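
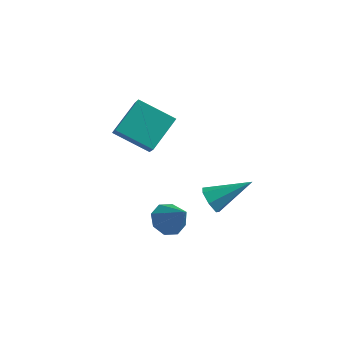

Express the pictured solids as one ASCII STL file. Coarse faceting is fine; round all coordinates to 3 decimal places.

solid 
facet normal -0.615 0.272 -0.740
outer loop
vertex -1.175 -0.077 -2.127
vertex -1.77 0.223 -1.522
vertex -1.076 0.586 -1.966
endloop
endfacet
facet normal 0.962 -0.081 -0.260
outer loop
vertex -1.175 -0.077 -2.127
vertex -1.076 0.586 -1.966
vertex -0.67 -0.263 -0.198
endloop
endfacet
facet normal -0.615 0.271 -0.740
outer loop
vertex -1.076 0.586 -1.966
vertex -1.77 0.223 -1.522
vertex -1.384 1.036 -1.545
endloop
endfacet
facet normal 0.848 0.526 0.058
outer loop
vertex -1.076 0.586 -1.966
vertex -1.384 1.036 -1.545
vertex -0.67 -0.263 -0.198
endloop
endfacet
facet normal -0.615 0.271 -0.740
outer loop
vertex -1.384 1.036 -1.545
vertex -1.77 0.223 -1.522
vertex -1.918 1.01 -1.111
endloop
endfacet
facet normal 0.389 0.757 0.524
outer loop
vertex -1.384 1.036 -1.545
vertex -1.918 1.01 -1.111
vertex -0.67 -0.263 -0.198
endloop
endfacet
facet normal -0.615 0.271 -0.741
outer loop
vertex -1.918 1.01 -1.111
vertex -1.77 0.223 -1.522
vertex -2.366 0.524 -0.917
endloop
endfacet
facet normal -0.145 0.479 0.866
outer loop
vertex -1.918 1.01 -1.111
vertex -2.366 0.524 -0.917
vertex -0.67 -0.263 -0.198
endloop
endfacet
facet normal -0.614 0.273 -0.741
outer loop
vertex -2.366 0.524 -0.917
vertex -1.77 0.223 -1.522
vertex -2.465 -0.139 -1.079
endloop
endfacet
facet normal -0.444 -0.150 0.883
outer loop
vertex -2.366 0.524 -0.917
vertex -2.465 -0.139 -1.079
vertex -0.67 -0.263 -0.198
endloop
endfacet
facet normal -0.614 0.273 -0.741
outer loop
vertex -2.465 -0.139 -1.079
vertex -1.77 0.223 -1.522
vertex -2.157 -0.589 -1.5
endloop
endfacet
facet normal -0.330 -0.755 0.566
outer loop
vertex -2.465 -0.139 -1.079
vertex -2.157 -0.589 -1.5
vertex -0.67 -0.263 -0.198
endloop
endfacet
facet normal -0.615 0.273 -0.740
outer loop
vertex -2.157 -0.589 -1.5
vertex -1.77 0.223 -1.522
vertex -1.623 -0.563 -1.934
endloop
endfacet
facet normal 0.129 -0.987 0.100
outer loop
vertex -2.157 -0.589 -1.5
vertex -1.623 -0.563 -1.934
vertex -0.67 -0.263 -0.198
endloop
endfacet
facet normal -0.615 0.273 -0.740
outer loop
vertex -1.623 -0.563 -1.934
vertex -1.77 0.223 -1.522
vertex -1.175 -0.077 -2.127
endloop
endfacet
facet normal 0.664 -0.708 -0.242
outer loop
vertex -1.623 -0.563 -1.934
vertex -1.175 -0.077 -2.127
vertex -0.67 -0.263 -0.198
endloop
endfacet
facet normal -0.399 0.608 -0.687
outer loop
vertex -4.379 2.354 4.261
vertex -2.614 2.517 3.38
vertex -4.796 0.814 3.141
endloop
endfacet
facet normal -0.892 -0.082 0.445
outer loop
vertex -4.146 -0.177 4.26
vertex -4.379 2.354 4.261
vertex -4.796 0.814 3.141
endloop
endfacet
facet normal -0.399 0.608 -0.686
outer loop
vertex -4.796 0.814 3.141
vertex -2.614 2.517 3.38
vertex -3.031 0.977 2.259
endloop
endfacet
facet normal -0.214 -0.790 -0.575
outer loop
vertex -3.031 0.977 2.259
vertex -4.146 -0.177 4.26
vertex -4.796 0.814 3.141
endloop
endfacet
facet normal 0.214 0.790 0.575
outer loop
vertex -4.379 2.354 4.261
vertex -1.964 1.526 4.499
vertex -2.614 2.517 3.38
endloop
endfacet
facet normal -0.892 -0.082 0.445
outer loop
vertex -3.729 1.363 5.381
vertex -4.379 2.354 4.261
vertex -4.146 -0.177 4.26
endloop
endfacet
facet normal 0.214 0.790 0.575
outer loop
vertex -3.729 1.363 5.381
vertex -1.964 1.526 4.499
vertex -4.379 2.354 4.261
endloop
endfacet
facet normal 0.892 0.082 -0.445
outer loop
vertex -2.614 2.517 3.38
vertex -1.964 1.526 4.499
vertex -3.031 0.977 2.259
endloop
endfacet
facet normal -0.214 -0.790 -0.575
outer loop
vertex -2.381 -0.014 3.379
vertex -4.146 -0.177 4.26
vertex -3.031 0.977 2.259
endloop
endfacet
facet normal 0.892 0.082 -0.445
outer loop
vertex -3.031 0.977 2.259
vertex -1.964 1.526 4.499
vertex -2.381 -0.014 3.379
endloop
endfacet
facet normal 0.399 -0.608 0.687
outer loop
vertex -2.381 -0.014 3.379
vertex -3.729 1.363 5.381
vertex -4.146 -0.177 4.26
endloop
endfacet
facet normal 0.399 -0.608 0.687
outer loop
vertex -1.964 1.526 4.499
vertex -3.729 1.363 5.381
vertex -2.381 -0.014 3.379
endloop
endfacet
facet normal -0.729 -0.484 -0.485
outer loop
vertex 0.175 1.498 -1.303
vertex -0.267 1.52 -0.661
vertex -0.226 2.04 -1.241
endloop
endfacet
facet normal 0.550 0.485 -0.680
outer loop
vertex 0.175 1.498 -1.303
vertex -0.226 2.04 -1.241
vertex 1.327 2.58 0.401
endloop
endfacet
facet normal -0.727 -0.485 -0.486
outer loop
vertex -0.226 2.04 -1.241
vertex -0.267 1.52 -0.661
vertex -0.659 2.19 -0.743
endloop
endfacet
facet normal -0.015 0.954 -0.300
outer loop
vertex -0.226 2.04 -1.241
vertex -0.659 2.19 -0.743
vertex 1.327 2.58 0.401
endloop
endfacet
facet normal -0.727 -0.485 -0.485
outer loop
vertex -0.659 2.19 -0.743
vertex -0.267 1.52 -0.661
vertex -0.796 1.835 -0.183
endloop
endfacet
facet normal -0.401 0.815 0.418
outer loop
vertex -0.659 2.19 -0.743
vertex -0.796 1.835 -0.183
vertex 1.327 2.58 0.401
endloop
endfacet
facet normal -0.727 -0.485 -0.486
outer loop
vertex -0.796 1.835 -0.183
vertex -0.267 1.52 -0.661
vertex -0.535 1.243 0.017
endloop
endfacet
facet normal -0.318 0.175 0.932
outer loop
vertex -0.796 1.835 -0.183
vertex -0.535 1.243 0.017
vertex 1.327 2.58 0.401
endloop
endfacet
facet normal -0.728 -0.484 -0.486
outer loop
vertex -0.535 1.243 0.017
vertex -0.267 1.52 -0.661
vertex -0.073 0.86 -0.294
endloop
endfacet
facet normal 0.173 -0.487 0.856
outer loop
vertex -0.535 1.243 0.017
vertex -0.073 0.86 -0.294
vertex 1.327 2.58 0.401
endloop
endfacet
facet normal -0.729 -0.484 -0.485
outer loop
vertex -0.073 0.86 -0.294
vertex -0.267 1.52 -0.661
vertex 0.243 0.973 -0.882
endloop
endfacet
facet normal 0.700 -0.670 0.247
outer loop
vertex -0.073 0.86 -0.294
vertex 0.243 0.973 -0.882
vertex 1.327 2.58 0.401
endloop
endfacet
facet normal -0.729 -0.483 -0.485
outer loop
vertex 0.243 0.973 -0.882
vertex -0.267 1.52 -0.661
vertex 0.175 1.498 -1.303
endloop
endfacet
facet normal 0.868 -0.237 -0.436
outer loop
vertex 0.243 0.973 -0.882
vertex 0.175 1.498 -1.303
vertex 1.327 2.58 0.401
endloop
endfacet

endsolid


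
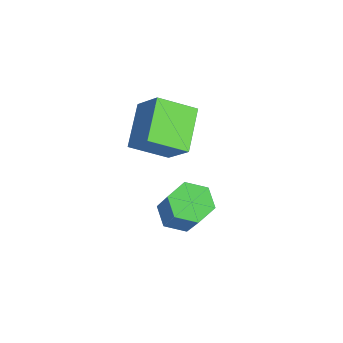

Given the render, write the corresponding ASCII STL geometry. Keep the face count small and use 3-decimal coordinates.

solid 
facet normal -0.589 0.012 -0.808
outer loop
vertex 0.015 2.63 -3.846
vertex -0.575 2.601 -3.416
vertex -0.296 3.247 -3.61
endloop
endfacet
facet normal 0.686 0.535 -0.493
outer loop
vertex 0.015 2.63 -3.846
vertex -0.296 3.247 -3.61
vertex 1.205 2.608 -2.213
endloop
endfacet
facet normal 0.687 0.534 -0.493
outer loop
vertex 1.205 2.608 -2.213
vertex -0.296 3.247 -3.61
vertex 0.894 3.225 -1.978
endloop
endfacet
facet normal 0.588 -0.011 0.808
outer loop
vertex 1.205 2.608 -2.213
vertex 0.894 3.225 -1.978
vertex 0.615 2.579 -1.784
endloop
endfacet
facet normal -0.588 0.011 -0.808
outer loop
vertex -0.296 3.247 -3.61
vertex -0.575 2.601 -3.416
vertex -0.886 3.218 -3.181
endloop
endfacet
facet normal -0.026 0.999 0.032
outer loop
vertex -0.296 3.247 -3.61
vertex -0.886 3.218 -3.181
vertex 0.894 3.225 -1.978
endloop
endfacet
facet normal -0.026 0.999 0.032
outer loop
vertex 0.894 3.225 -1.978
vertex -0.886 3.218 -3.181
vertex 0.304 3.196 -1.549
endloop
endfacet
facet normal 0.588 -0.011 0.808
outer loop
vertex 0.894 3.225 -1.978
vertex 0.304 3.196 -1.549
vertex 0.615 2.579 -1.784
endloop
endfacet
facet normal -0.588 0.011 -0.808
outer loop
vertex -0.886 3.218 -3.181
vertex -0.575 2.601 -3.416
vertex -1.165 2.572 -2.987
endloop
endfacet
facet normal -0.712 0.465 0.526
outer loop
vertex -0.886 3.218 -3.181
vertex -1.165 2.572 -2.987
vertex 0.304 3.196 -1.549
endloop
endfacet
facet normal -0.712 0.466 0.525
outer loop
vertex 0.304 3.196 -1.549
vertex -1.165 2.572 -2.987
vertex 0.025 2.55 -1.354
endloop
endfacet
facet normal 0.589 -0.011 0.808
outer loop
vertex 0.304 3.196 -1.549
vertex 0.025 2.55 -1.354
vertex 0.615 2.579 -1.784
endloop
endfacet
facet normal -0.588 0.011 -0.808
outer loop
vertex -1.165 2.572 -2.987
vertex -0.575 2.601 -3.416
vertex -0.854 1.955 -3.222
endloop
endfacet
facet normal -0.687 -0.534 0.493
outer loop
vertex -1.165 2.572 -2.987
vertex -0.854 1.955 -3.222
vertex 0.025 2.55 -1.354
endloop
endfacet
facet normal -0.686 -0.535 0.493
outer loop
vertex 0.025 2.55 -1.354
vertex -0.854 1.955 -3.222
vertex 0.336 1.933 -1.59
endloop
endfacet
facet normal 0.589 -0.012 0.808
outer loop
vertex 0.025 2.55 -1.354
vertex 0.336 1.933 -1.59
vertex 0.615 2.579 -1.784
endloop
endfacet
facet normal -0.588 0.011 -0.808
outer loop
vertex -0.854 1.955 -3.222
vertex -0.575 2.601 -3.416
vertex -0.264 1.984 -3.651
endloop
endfacet
facet normal 0.026 -0.999 -0.032
outer loop
vertex -0.854 1.955 -3.222
vertex -0.264 1.984 -3.651
vertex 0.336 1.933 -1.59
endloop
endfacet
facet normal 0.026 -0.999 -0.032
outer loop
vertex 0.336 1.933 -1.59
vertex -0.264 1.984 -3.651
vertex 0.926 1.962 -2.019
endloop
endfacet
facet normal 0.588 -0.011 0.808
outer loop
vertex 0.336 1.933 -1.59
vertex 0.926 1.962 -2.019
vertex 0.615 2.579 -1.784
endloop
endfacet
facet normal -0.589 0.011 -0.808
outer loop
vertex -0.264 1.984 -3.651
vertex -0.575 2.601 -3.416
vertex 0.015 2.63 -3.846
endloop
endfacet
facet normal 0.712 -0.466 -0.525
outer loop
vertex -0.264 1.984 -3.651
vertex 0.015 2.63 -3.846
vertex 0.926 1.962 -2.019
endloop
endfacet
facet normal 0.712 -0.465 -0.525
outer loop
vertex 0.926 1.962 -2.019
vertex 0.015 2.63 -3.846
vertex 1.205 2.608 -2.213
endloop
endfacet
facet normal 0.588 -0.011 0.808
outer loop
vertex 0.926 1.962 -2.019
vertex 1.205 2.608 -2.213
vertex 0.615 2.579 -1.784
endloop
endfacet
facet normal -0.635 -0.291 -0.716
outer loop
vertex -3.844 2.231 -0.925
vertex -3.631 3.465 -1.615
vertex -2.594 1.549 -1.757
endloop
endfacet
facet normal -0.150 -0.863 0.483
outer loop
vertex -1.749 1.935 -0.805
vertex -3.844 2.231 -0.925
vertex -2.594 1.549 -1.757
endloop
endfacet
facet normal -0.635 -0.290 -0.716
outer loop
vertex -2.594 1.549 -1.757
vertex -3.631 3.465 -1.615
vertex -2.38 2.783 -2.447
endloop
endfacet
facet normal 0.758 -0.414 -0.505
outer loop
vertex -2.38 2.783 -2.447
vertex -1.749 1.935 -0.805
vertex -2.594 1.549 -1.757
endloop
endfacet
facet normal -0.758 0.413 0.505
outer loop
vertex -3.844 2.231 -0.925
vertex -2.786 3.851 -0.663
vertex -3.631 3.465 -1.615
endloop
endfacet
facet normal -0.150 -0.863 0.483
outer loop
vertex -3.0 2.617 0.027
vertex -3.844 2.231 -0.925
vertex -1.749 1.935 -0.805
endloop
endfacet
facet normal -0.758 0.413 0.504
outer loop
vertex -3.0 2.617 0.027
vertex -2.786 3.851 -0.663
vertex -3.844 2.231 -0.925
endloop
endfacet
facet normal 0.150 0.863 -0.483
outer loop
vertex -3.631 3.465 -1.615
vertex -2.786 3.851 -0.663
vertex -2.38 2.783 -2.447
endloop
endfacet
facet normal 0.758 -0.413 -0.505
outer loop
vertex -1.536 3.169 -1.495
vertex -1.749 1.935 -0.805
vertex -2.38 2.783 -2.447
endloop
endfacet
facet normal 0.150 0.863 -0.483
outer loop
vertex -2.38 2.783 -2.447
vertex -2.786 3.851 -0.663
vertex -1.536 3.169 -1.495
endloop
endfacet
facet normal 0.635 0.291 0.716
outer loop
vertex -1.536 3.169 -1.495
vertex -3.0 2.617 0.027
vertex -1.749 1.935 -0.805
endloop
endfacet
facet normal 0.635 0.290 0.716
outer loop
vertex -2.786 3.851 -0.663
vertex -3.0 2.617 0.027
vertex -1.536 3.169 -1.495
endloop
endfacet

endsolid


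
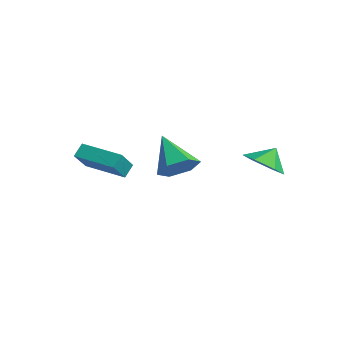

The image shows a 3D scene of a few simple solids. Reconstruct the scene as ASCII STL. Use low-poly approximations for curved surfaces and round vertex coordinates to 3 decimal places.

solid 
facet normal -0.865 -0.487 0.122
outer loop
vertex -4.057 -3.829 3.988
vertex -4.712 -2.928 2.94
vertex -3.847 -4.345 3.414
endloop
endfacet
facet normal 0.428 -0.589 0.686
outer loop
vertex -2.048 -3.332 3.16
vertex -4.057 -3.829 3.988
vertex -3.847 -4.345 3.414
endloop
endfacet
facet normal -0.865 -0.487 0.121
outer loop
vertex -3.847 -4.345 3.414
vertex -4.712 -2.928 2.94
vertex -4.502 -3.444 2.365
endloop
endfacet
facet normal 0.262 -0.645 -0.718
outer loop
vertex -4.502 -3.444 2.365
vertex -2.048 -3.332 3.16
vertex -3.847 -4.345 3.414
endloop
endfacet
facet normal -0.262 0.645 0.718
outer loop
vertex -4.057 -3.829 3.988
vertex -2.913 -1.915 2.686
vertex -4.712 -2.928 2.94
endloop
endfacet
facet normal 0.428 -0.589 0.685
outer loop
vertex -2.258 -2.816 3.735
vertex -4.057 -3.829 3.988
vertex -2.048 -3.332 3.16
endloop
endfacet
facet normal -0.262 0.645 0.718
outer loop
vertex -2.258 -2.816 3.735
vertex -2.913 -1.915 2.686
vertex -4.057 -3.829 3.988
endloop
endfacet
facet normal -0.428 0.589 -0.685
outer loop
vertex -4.712 -2.928 2.94
vertex -2.913 -1.915 2.686
vertex -4.502 -3.444 2.365
endloop
endfacet
facet normal 0.262 -0.645 -0.718
outer loop
vertex -2.703 -2.431 2.112
vertex -2.048 -3.332 3.16
vertex -4.502 -3.444 2.365
endloop
endfacet
facet normal -0.428 0.589 -0.686
outer loop
vertex -4.502 -3.444 2.365
vertex -2.913 -1.915 2.686
vertex -2.703 -2.431 2.112
endloop
endfacet
facet normal 0.865 0.487 -0.121
outer loop
vertex -2.703 -2.431 2.112
vertex -2.258 -2.816 3.735
vertex -2.048 -3.332 3.16
endloop
endfacet
facet normal 0.865 0.487 -0.122
outer loop
vertex -2.913 -1.915 2.686
vertex -2.258 -2.816 3.735
vertex -2.703 -2.431 2.112
endloop
endfacet
facet normal 0.044 -0.624 -0.780
outer loop
vertex 2.189 2.699 3.032
vertex 1.564 2.033 3.529
vertex 1.158 2.77 2.917
endloop
endfacet
facet normal 0.066 0.997 0.027
outer loop
vertex 2.189 2.699 3.032
vertex 1.158 2.77 2.917
vertex 1.516 2.707 4.371
endloop
endfacet
facet normal 0.044 -0.624 -0.780
outer loop
vertex 1.158 2.77 2.917
vertex 1.564 2.033 3.529
vertex 0.533 2.104 3.414
endloop
endfacet
facet normal -0.641 0.744 0.190
outer loop
vertex 1.158 2.77 2.917
vertex 0.533 2.104 3.414
vertex 1.516 2.707 4.371
endloop
endfacet
facet normal 0.044 -0.623 -0.781
outer loop
vertex 0.533 2.104 3.414
vertex 1.564 2.033 3.529
vertex 0.939 1.367 4.025
endloop
endfacet
facet normal -0.734 0.145 0.663
outer loop
vertex 0.533 2.104 3.414
vertex 0.939 1.367 4.025
vertex 1.516 2.707 4.371
endloop
endfacet
facet normal 0.045 -0.623 -0.781
outer loop
vertex 0.939 1.367 4.025
vertex 1.564 2.033 3.529
vertex 1.97 1.297 4.14
endloop
endfacet
facet normal -0.122 -0.199 0.972
outer loop
vertex 0.939 1.367 4.025
vertex 1.97 1.297 4.14
vertex 1.516 2.707 4.371
endloop
endfacet
facet normal 0.044 -0.624 -0.780
outer loop
vertex 1.97 1.297 4.14
vertex 1.564 2.033 3.529
vertex 2.595 1.963 3.643
endloop
endfacet
facet normal 0.584 0.056 0.809
outer loop
vertex 1.97 1.297 4.14
vertex 2.595 1.963 3.643
vertex 1.516 2.707 4.371
endloop
endfacet
facet normal 0.044 -0.624 -0.780
outer loop
vertex 2.595 1.963 3.643
vertex 1.564 2.033 3.529
vertex 2.189 2.699 3.032
endloop
endfacet
facet normal 0.678 0.654 0.337
outer loop
vertex 2.595 1.963 3.643
vertex 2.189 2.699 3.032
vertex 1.516 2.707 4.371
endloop
endfacet
facet normal 0.744 -0.018 -0.668
outer loop
vertex -1.311 0.013 3.204
vertex -2.004 -0.089 2.435
vertex -1.705 0.858 2.743
endloop
endfacet
facet normal 0.219 0.544 0.810
outer loop
vertex -1.311 0.013 3.204
vertex -1.705 0.858 2.743
vertex -3.596 -0.051 3.865
endloop
endfacet
facet normal 0.744 -0.018 -0.668
outer loop
vertex -1.705 0.858 2.743
vertex -2.004 -0.089 2.435
vertex -2.398 0.756 1.974
endloop
endfacet
facet normal -0.337 0.924 0.181
outer loop
vertex -1.705 0.858 2.743
vertex -2.398 0.756 1.974
vertex -3.596 -0.051 3.865
endloop
endfacet
facet normal 0.744 -0.018 -0.668
outer loop
vertex -2.398 0.756 1.974
vertex -2.004 -0.089 2.435
vertex -2.697 -0.192 1.666
endloop
endfacet
facet normal -0.845 0.387 -0.370
outer loop
vertex -2.398 0.756 1.974
vertex -2.697 -0.192 1.666
vertex -3.596 -0.051 3.865
endloop
endfacet
facet normal 0.744 -0.018 -0.668
outer loop
vertex -2.697 -0.192 1.666
vertex -2.004 -0.089 2.435
vertex -2.303 -1.037 2.128
endloop
endfacet
facet normal -0.796 -0.530 -0.291
outer loop
vertex -2.697 -0.192 1.666
vertex -2.303 -1.037 2.128
vertex -3.596 -0.051 3.865
endloop
endfacet
facet normal 0.744 -0.018 -0.668
outer loop
vertex -2.303 -1.037 2.128
vertex -2.004 -0.089 2.435
vertex -1.61 -0.934 2.897
endloop
endfacet
facet normal -0.240 -0.910 0.338
outer loop
vertex -2.303 -1.037 2.128
vertex -1.61 -0.934 2.897
vertex -3.596 -0.051 3.865
endloop
endfacet
facet normal 0.744 -0.018 -0.668
outer loop
vertex -1.61 -0.934 2.897
vertex -2.004 -0.089 2.435
vertex -1.311 0.013 3.204
endloop
endfacet
facet normal 0.267 -0.373 0.889
outer loop
vertex -1.61 -0.934 2.897
vertex -1.311 0.013 3.204
vertex -3.596 -0.051 3.865
endloop
endfacet

endsolid


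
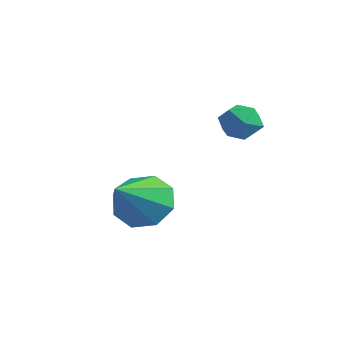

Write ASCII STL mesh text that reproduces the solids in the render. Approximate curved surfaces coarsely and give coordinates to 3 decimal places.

solid 
facet normal -0.366 0.750 -0.551
outer loop
vertex 0.653 1.62 -0.021
vertex -0.057 1.71 0.573
vertex 0.795 2.077 0.506
endloop
endfacet
facet normal 0.978 -0.171 -0.115
outer loop
vertex 0.653 1.62 -0.021
vertex 0.795 2.077 0.506
vertex 0.617 0.33 1.587
endloop
endfacet
facet normal -0.366 0.750 -0.551
outer loop
vertex 0.795 2.077 0.506
vertex -0.057 1.71 0.573
vertex 0.438 2.319 1.072
endloop
endfacet
facet normal 0.865 0.197 0.461
outer loop
vertex 0.795 2.077 0.506
vertex 0.438 2.319 1.072
vertex 0.617 0.33 1.587
endloop
endfacet
facet normal -0.367 0.750 -0.551
outer loop
vertex 0.438 2.319 1.072
vertex -0.057 1.71 0.573
vertex -0.209 2.204 1.346
endloop
endfacet
facet normal 0.336 0.264 0.904
outer loop
vertex 0.438 2.319 1.072
vertex -0.209 2.204 1.346
vertex 0.617 0.33 1.587
endloop
endfacet
facet normal -0.366 0.750 -0.551
outer loop
vertex -0.209 2.204 1.346
vertex -0.057 1.71 0.573
vertex -0.767 1.8 1.167
endloop
endfacet
facet normal -0.299 -0.009 0.954
outer loop
vertex -0.209 2.204 1.346
vertex -0.767 1.8 1.167
vertex 0.617 0.33 1.587
endloop
endfacet
facet normal -0.366 0.750 -0.551
outer loop
vertex -0.767 1.8 1.167
vertex -0.057 1.71 0.573
vertex -0.909 1.343 0.64
endloop
endfacet
facet normal -0.669 -0.463 0.582
outer loop
vertex -0.767 1.8 1.167
vertex -0.909 1.343 0.64
vertex 0.617 0.33 1.587
endloop
endfacet
facet normal -0.366 0.750 -0.551
outer loop
vertex -0.909 1.343 0.64
vertex -0.057 1.71 0.573
vertex -0.552 1.101 0.074
endloop
endfacet
facet normal -0.555 -0.832 0.005
outer loop
vertex -0.909 1.343 0.64
vertex -0.552 1.101 0.074
vertex 0.617 0.33 1.587
endloop
endfacet
facet normal -0.366 0.749 -0.552
outer loop
vertex -0.552 1.101 0.074
vertex -0.057 1.71 0.573
vertex 0.095 1.215 -0.2
endloop
endfacet
facet normal -0.027 -0.899 -0.437
outer loop
vertex -0.552 1.101 0.074
vertex 0.095 1.215 -0.2
vertex 0.617 0.33 1.587
endloop
endfacet
facet normal -0.367 0.749 -0.552
outer loop
vertex 0.095 1.215 -0.2
vertex -0.057 1.71 0.573
vertex 0.653 1.62 -0.021
endloop
endfacet
facet normal 0.610 -0.625 -0.488
outer loop
vertex 0.095 1.215 -0.2
vertex 0.653 1.62 -0.021
vertex 0.617 0.33 1.587
endloop
endfacet
facet normal -0.627 0.723 0.289
outer loop
vertex 1.343 3.699 3.473
vertex 1.507 3.589 4.105
vertex 1.848 4.028 3.746
endloop
endfacet
facet normal -0.365 0.859 -0.360
outer loop
vertex 1.343 3.699 3.473
vertex 1.848 4.028 3.746
vertex 1.901 3.792 3.129
endloop
endfacet
facet normal -0.536 0.310 -0.785
outer loop
vertex 1.343 3.699 3.473
vertex 1.901 3.792 3.129
vertex 1.593 3.206 3.108
endloop
endfacet
facet normal -0.903 -0.162 -0.399
outer loop
vertex 1.343 3.699 3.473
vertex 1.593 3.206 3.108
vertex 1.349 3.081 3.711
endloop
endfacet
facet normal -0.960 0.093 0.265
outer loop
vertex 1.343 3.699 3.473
vertex 1.349 3.081 3.711
vertex 1.507 3.589 4.105
endloop
endfacet
facet normal 0.347 0.886 -0.309
outer loop
vertex 1.901 3.792 3.129
vertex 1.848 4.028 3.746
vertex 2.411 3.739 3.549
endloop
endfacet
facet normal -0.078 0.667 0.741
outer loop
vertex 1.848 4.028 3.746
vertex 1.507 3.589 4.105
vertex 2.167 3.614 4.152
endloop
endfacet
facet normal -0.616 -0.354 0.704
outer loop
vertex 1.507 3.589 4.105
vertex 1.349 3.081 3.711
vertex 1.859 3.028 4.131
endloop
endfacet
facet normal -0.524 -0.767 -0.371
outer loop
vertex 1.349 3.081 3.711
vertex 1.593 3.206 3.108
vertex 1.912 2.792 3.514
endloop
endfacet
facet normal 0.071 -0.002 -0.997
outer loop
vertex 1.593 3.206 3.108
vertex 1.901 3.792 3.129
vertex 2.253 3.231 3.155
endloop
endfacet
facet normal 0.903 0.162 0.399
outer loop
vertex 2.417 3.121 3.787
vertex 2.411 3.739 3.549
vertex 2.167 3.614 4.152
endloop
endfacet
facet normal 0.536 -0.310 0.785
outer loop
vertex 2.417 3.121 3.787
vertex 2.167 3.614 4.152
vertex 1.859 3.028 4.131
endloop
endfacet
facet normal 0.365 -0.859 0.360
outer loop
vertex 2.417 3.121 3.787
vertex 1.859 3.028 4.131
vertex 1.912 2.792 3.514
endloop
endfacet
facet normal 0.627 -0.723 -0.289
outer loop
vertex 2.417 3.121 3.787
vertex 1.912 2.792 3.514
vertex 2.253 3.231 3.155
endloop
endfacet
facet normal 0.960 -0.093 -0.265
outer loop
vertex 2.417 3.121 3.787
vertex 2.253 3.231 3.155
vertex 2.411 3.739 3.549
endloop
endfacet
facet normal 0.524 0.767 0.371
outer loop
vertex 2.167 3.614 4.152
vertex 2.411 3.739 3.549
vertex 1.848 4.028 3.746
endloop
endfacet
facet normal -0.071 0.002 0.997
outer loop
vertex 1.859 3.028 4.131
vertex 2.167 3.614 4.152
vertex 1.507 3.589 4.105
endloop
endfacet
facet normal -0.347 -0.886 0.309
outer loop
vertex 1.912 2.792 3.514
vertex 1.859 3.028 4.131
vertex 1.349 3.081 3.711
endloop
endfacet
facet normal 0.078 -0.667 -0.741
outer loop
vertex 2.253 3.231 3.155
vertex 1.912 2.792 3.514
vertex 1.593 3.206 3.108
endloop
endfacet
facet normal 0.616 0.354 -0.704
outer loop
vertex 2.411 3.739 3.549
vertex 2.253 3.231 3.155
vertex 1.901 3.792 3.129
endloop
endfacet

endsolid


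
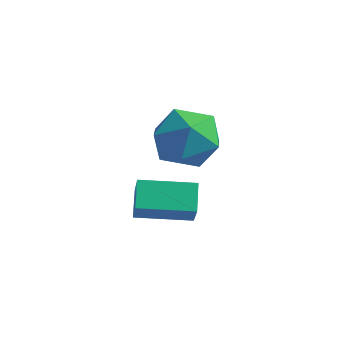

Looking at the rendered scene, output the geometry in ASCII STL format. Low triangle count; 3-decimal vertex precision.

solid 
facet normal -0.802 0.404 0.440
outer loop
vertex 3.272 3.123 1.931
vertex 2.76 2.311 1.744
vertex 3.26 2.392 2.581
endloop
endfacet
facet normal -0.199 0.653 0.731
outer loop
vertex 3.272 3.123 1.931
vertex 3.26 2.392 2.581
vertex 4.096 2.862 2.389
endloop
endfacet
facet normal 0.185 0.959 0.213
outer loop
vertex 3.272 3.123 1.931
vertex 4.096 2.862 2.389
vertex 4.113 3.071 1.434
endloop
endfacet
facet normal -0.179 0.900 -0.397
outer loop
vertex 3.272 3.123 1.931
vertex 4.113 3.071 1.434
vertex 3.287 2.731 1.035
endloop
endfacet
facet normal -0.790 0.557 -0.257
outer loop
vertex 3.272 3.123 1.931
vertex 3.287 2.731 1.035
vertex 2.76 2.311 1.744
endloop
endfacet
facet normal 0.171 0.096 0.981
outer loop
vertex 4.096 2.862 2.389
vertex 3.26 2.392 2.581
vertex 4.093 1.889 2.485
endloop
endfacet
facet normal -0.804 -0.306 0.510
outer loop
vertex 3.26 2.392 2.581
vertex 2.76 2.311 1.744
vertex 3.267 1.549 2.086
endloop
endfacet
facet normal -0.784 -0.059 -0.618
outer loop
vertex 2.76 2.311 1.744
vertex 3.287 2.731 1.035
vertex 3.284 1.758 1.131
endloop
endfacet
facet normal 0.203 0.497 -0.844
outer loop
vertex 3.287 2.731 1.035
vertex 4.113 3.071 1.434
vertex 4.12 2.228 0.939
endloop
endfacet
facet normal 0.793 0.592 0.144
outer loop
vertex 4.113 3.071 1.434
vertex 4.096 2.862 2.389
vertex 4.62 2.309 1.776
endloop
endfacet
facet normal 0.179 -0.900 0.397
outer loop
vertex 4.108 1.497 1.589
vertex 4.093 1.889 2.485
vertex 3.267 1.549 2.086
endloop
endfacet
facet normal -0.185 -0.959 -0.213
outer loop
vertex 4.108 1.497 1.589
vertex 3.267 1.549 2.086
vertex 3.284 1.758 1.131
endloop
endfacet
facet normal 0.199 -0.653 -0.731
outer loop
vertex 4.108 1.497 1.589
vertex 3.284 1.758 1.131
vertex 4.12 2.228 0.939
endloop
endfacet
facet normal 0.802 -0.404 -0.440
outer loop
vertex 4.108 1.497 1.589
vertex 4.12 2.228 0.939
vertex 4.62 2.309 1.776
endloop
endfacet
facet normal 0.790 -0.557 0.257
outer loop
vertex 4.108 1.497 1.589
vertex 4.62 2.309 1.776
vertex 4.093 1.889 2.485
endloop
endfacet
facet normal -0.203 -0.497 0.844
outer loop
vertex 3.267 1.549 2.086
vertex 4.093 1.889 2.485
vertex 3.26 2.392 2.581
endloop
endfacet
facet normal -0.793 -0.592 -0.144
outer loop
vertex 3.284 1.758 1.131
vertex 3.267 1.549 2.086
vertex 2.76 2.311 1.744
endloop
endfacet
facet normal -0.171 -0.096 -0.981
outer loop
vertex 4.12 2.228 0.939
vertex 3.284 1.758 1.131
vertex 3.287 2.731 1.035
endloop
endfacet
facet normal 0.804 0.306 -0.510
outer loop
vertex 4.62 2.309 1.776
vertex 4.12 2.228 0.939
vertex 4.113 3.071 1.434
endloop
endfacet
facet normal 0.784 0.059 0.618
outer loop
vertex 4.093 1.889 2.485
vertex 4.62 2.309 1.776
vertex 4.096 2.862 2.389
endloop
endfacet
facet normal -0.423 0.676 0.603
outer loop
vertex 2.388 2.062 -0.096
vertex 3.605 2.946 -0.234
vertex 2.011 2.469 -0.817
endloop
endfacet
facet normal -0.806 -0.585 0.091
outer loop
vertex 2.395 1.854 -1.366
vertex 2.388 2.062 -0.096
vertex 2.011 2.469 -0.817
endloop
endfacet
facet normal -0.423 0.676 0.603
outer loop
vertex 2.011 2.469 -0.817
vertex 3.605 2.946 -0.234
vertex 3.227 3.353 -0.955
endloop
endfacet
facet normal -0.415 0.448 -0.792
outer loop
vertex 3.227 3.353 -0.955
vertex 2.395 1.854 -1.366
vertex 2.011 2.469 -0.817
endloop
endfacet
facet normal 0.415 -0.448 0.792
outer loop
vertex 2.388 2.062 -0.096
vertex 3.989 2.331 -0.783
vertex 3.605 2.946 -0.234
endloop
endfacet
facet normal -0.805 -0.586 0.092
outer loop
vertex 2.773 1.447 -0.645
vertex 2.388 2.062 -0.096
vertex 2.395 1.854 -1.366
endloop
endfacet
facet normal 0.415 -0.447 0.792
outer loop
vertex 2.773 1.447 -0.645
vertex 3.989 2.331 -0.783
vertex 2.388 2.062 -0.096
endloop
endfacet
facet normal 0.806 0.585 -0.092
outer loop
vertex 3.605 2.946 -0.234
vertex 3.989 2.331 -0.783
vertex 3.227 3.353 -0.955
endloop
endfacet
facet normal -0.415 0.447 -0.792
outer loop
vertex 3.612 2.738 -1.504
vertex 2.395 1.854 -1.366
vertex 3.227 3.353 -0.955
endloop
endfacet
facet normal 0.806 0.585 -0.091
outer loop
vertex 3.227 3.353 -0.955
vertex 3.989 2.331 -0.783
vertex 3.612 2.738 -1.504
endloop
endfacet
facet normal 0.423 -0.676 -0.603
outer loop
vertex 3.612 2.738 -1.504
vertex 2.773 1.447 -0.645
vertex 2.395 1.854 -1.366
endloop
endfacet
facet normal 0.423 -0.676 -0.603
outer loop
vertex 3.989 2.331 -0.783
vertex 2.773 1.447 -0.645
vertex 3.612 2.738 -1.504
endloop
endfacet

endsolid


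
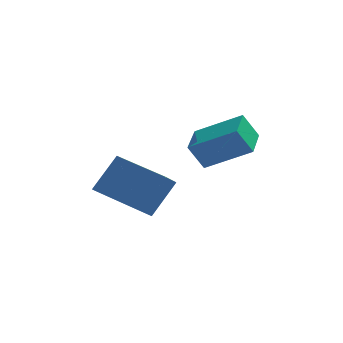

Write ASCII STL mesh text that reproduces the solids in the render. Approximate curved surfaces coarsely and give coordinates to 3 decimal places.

solid 
facet normal -0.501 -0.003 0.865
outer loop
vertex 2.421 -0.273 2.019
vertex 2.656 1.049 2.159
vertex 0.903 0.089 1.141
endloop
endfacet
facet normal -0.174 -0.979 -0.103
outer loop
vertex 1.424 0.091 0.241
vertex 2.421 -0.273 2.019
vertex 0.903 0.089 1.141
endloop
endfacet
facet normal -0.501 -0.003 0.865
outer loop
vertex 0.903 0.089 1.141
vertex 2.656 1.049 2.159
vertex 1.138 1.411 1.281
endloop
endfacet
facet normal -0.848 0.203 -0.490
outer loop
vertex 1.138 1.411 1.281
vertex 1.424 0.091 0.241
vertex 0.903 0.089 1.141
endloop
endfacet
facet normal 0.848 -0.203 0.490
outer loop
vertex 2.421 -0.273 2.019
vertex 3.177 1.051 1.259
vertex 2.656 1.049 2.159
endloop
endfacet
facet normal -0.174 -0.979 -0.103
outer loop
vertex 2.942 -0.271 1.119
vertex 2.421 -0.273 2.019
vertex 1.424 0.091 0.241
endloop
endfacet
facet normal 0.848 -0.203 0.490
outer loop
vertex 2.942 -0.271 1.119
vertex 3.177 1.051 1.259
vertex 2.421 -0.273 2.019
endloop
endfacet
facet normal 0.174 0.979 0.103
outer loop
vertex 2.656 1.049 2.159
vertex 3.177 1.051 1.259
vertex 1.138 1.411 1.281
endloop
endfacet
facet normal -0.848 0.203 -0.490
outer loop
vertex 1.659 1.413 0.381
vertex 1.424 0.091 0.241
vertex 1.138 1.411 1.281
endloop
endfacet
facet normal 0.174 0.979 0.103
outer loop
vertex 1.138 1.411 1.281
vertex 3.177 1.051 1.259
vertex 1.659 1.413 0.381
endloop
endfacet
facet normal 0.501 0.003 -0.865
outer loop
vertex 1.659 1.413 0.381
vertex 2.942 -0.271 1.119
vertex 1.424 0.091 0.241
endloop
endfacet
facet normal 0.501 0.003 -0.865
outer loop
vertex 3.177 1.051 1.259
vertex 2.942 -0.271 1.119
vertex 1.659 1.413 0.381
endloop
endfacet
facet normal -0.797 0.562 0.222
outer loop
vertex -1.322 0.402 0.634
vertex -0.997 1.084 0.075
vertex -2.089 -0.214 -0.564
endloop
endfacet
facet normal -0.346 -0.726 0.595
outer loop
vertex -0.543 -1.304 -0.995
vertex -1.322 0.402 0.634
vertex -2.089 -0.214 -0.564
endloop
endfacet
facet normal -0.797 0.562 0.222
outer loop
vertex -2.089 -0.214 -0.564
vertex -0.997 1.084 0.075
vertex -1.764 0.468 -1.123
endloop
endfacet
facet normal -0.495 -0.397 -0.773
outer loop
vertex -1.764 0.468 -1.123
vertex -0.543 -1.304 -0.995
vertex -2.089 -0.214 -0.564
endloop
endfacet
facet normal 0.495 0.397 0.773
outer loop
vertex -1.322 0.402 0.634
vertex 0.549 -0.006 -0.356
vertex -0.997 1.084 0.075
endloop
endfacet
facet normal -0.346 -0.726 0.595
outer loop
vertex 0.224 -0.688 0.203
vertex -1.322 0.402 0.634
vertex -0.543 -1.304 -0.995
endloop
endfacet
facet normal 0.495 0.397 0.773
outer loop
vertex 0.224 -0.688 0.203
vertex 0.549 -0.006 -0.356
vertex -1.322 0.402 0.634
endloop
endfacet
facet normal 0.346 0.726 -0.595
outer loop
vertex -0.997 1.084 0.075
vertex 0.549 -0.006 -0.356
vertex -1.764 0.468 -1.123
endloop
endfacet
facet normal -0.495 -0.397 -0.773
outer loop
vertex -0.218 -0.622 -1.554
vertex -0.543 -1.304 -0.995
vertex -1.764 0.468 -1.123
endloop
endfacet
facet normal 0.346 0.726 -0.595
outer loop
vertex -1.764 0.468 -1.123
vertex 0.549 -0.006 -0.356
vertex -0.218 -0.622 -1.554
endloop
endfacet
facet normal 0.797 -0.562 -0.222
outer loop
vertex -0.218 -0.622 -1.554
vertex 0.224 -0.688 0.203
vertex -0.543 -1.304 -0.995
endloop
endfacet
facet normal 0.797 -0.562 -0.222
outer loop
vertex 0.549 -0.006 -0.356
vertex 0.224 -0.688 0.203
vertex -0.218 -0.622 -1.554
endloop
endfacet

endsolid


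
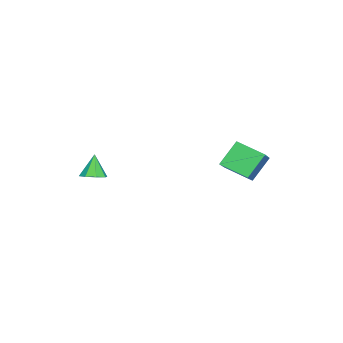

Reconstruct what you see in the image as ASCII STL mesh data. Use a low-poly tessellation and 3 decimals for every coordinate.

solid 
facet normal 0.415 0.085 -0.906
outer loop
vertex 3.41 -3.049 -0.359
vertex 2.841 -3.438 -0.656
vertex 2.976 -2.712 -0.526
endloop
endfacet
facet normal 0.278 0.689 0.669
outer loop
vertex 3.41 -3.049 -0.359
vertex 2.976 -2.712 -0.526
vertex 2.239 -3.562 0.656
endloop
endfacet
facet normal 0.417 0.085 -0.905
outer loop
vertex 2.976 -2.712 -0.526
vertex 2.841 -3.438 -0.656
vertex 2.464 -2.8 -0.77
endloop
endfacet
facet normal -0.338 0.851 0.402
outer loop
vertex 2.976 -2.712 -0.526
vertex 2.464 -2.8 -0.77
vertex 2.239 -3.562 0.656
endloop
endfacet
facet normal 0.417 0.084 -0.905
outer loop
vertex 2.464 -2.8 -0.77
vertex 2.841 -3.438 -0.656
vertex 2.173 -3.262 -0.947
endloop
endfacet
facet normal -0.861 0.493 0.128
outer loop
vertex 2.464 -2.8 -0.77
vertex 2.173 -3.262 -0.947
vertex 2.239 -3.562 0.656
endloop
endfacet
facet normal 0.417 0.085 -0.905
outer loop
vertex 2.173 -3.262 -0.947
vertex 2.841 -3.438 -0.656
vertex 2.273 -3.827 -0.954
endloop
endfacet
facet normal -0.985 -0.174 0.008
outer loop
vertex 2.173 -3.262 -0.947
vertex 2.273 -3.827 -0.954
vertex 2.239 -3.562 0.656
endloop
endfacet
facet normal 0.416 0.087 -0.905
outer loop
vertex 2.273 -3.827 -0.954
vertex 2.841 -3.438 -0.656
vertex 2.707 -4.164 -0.787
endloop
endfacet
facet normal -0.636 -0.763 0.112
outer loop
vertex 2.273 -3.827 -0.954
vertex 2.707 -4.164 -0.787
vertex 2.239 -3.562 0.656
endloop
endfacet
facet normal 0.416 0.086 -0.905
outer loop
vertex 2.707 -4.164 -0.787
vertex 2.841 -3.438 -0.656
vertex 3.219 -4.076 -0.543
endloop
endfacet
facet normal -0.022 -0.925 0.379
outer loop
vertex 2.707 -4.164 -0.787
vertex 3.219 -4.076 -0.543
vertex 2.239 -3.562 0.656
endloop
endfacet
facet normal 0.415 0.086 -0.906
outer loop
vertex 3.219 -4.076 -0.543
vertex 2.841 -3.438 -0.656
vertex 3.51 -3.614 -0.366
endloop
endfacet
facet normal 0.502 -0.567 0.653
outer loop
vertex 3.219 -4.076 -0.543
vertex 3.51 -3.614 -0.366
vertex 2.239 -3.562 0.656
endloop
endfacet
facet normal 0.415 0.085 -0.906
outer loop
vertex 3.51 -3.614 -0.366
vertex 2.841 -3.438 -0.656
vertex 3.41 -3.049 -0.359
endloop
endfacet
facet normal 0.626 0.101 0.773
outer loop
vertex 3.51 -3.614 -0.366
vertex 3.41 -3.049 -0.359
vertex 2.239 -3.562 0.656
endloop
endfacet
facet normal -0.555 0.364 0.748
outer loop
vertex -2.993 2.875 -0.193
vertex -1.562 3.008 0.805
vertex -2.727 4.518 -0.794
endloop
endfacet
facet normal -0.818 -0.076 -0.571
outer loop
vertex -1.738 3.872 -2.125
vertex -2.993 2.875 -0.193
vertex -2.727 4.518 -0.794
endloop
endfacet
facet normal -0.556 0.363 0.748
outer loop
vertex -2.727 4.518 -0.794
vertex -1.562 3.008 0.805
vertex -1.296 4.652 0.204
endloop
endfacet
facet normal 0.150 0.929 -0.339
outer loop
vertex -1.296 4.652 0.204
vertex -1.738 3.872 -2.125
vertex -2.727 4.518 -0.794
endloop
endfacet
facet normal -0.150 -0.929 0.339
outer loop
vertex -2.993 2.875 -0.193
vertex -0.573 2.362 -0.526
vertex -1.562 3.008 0.805
endloop
endfacet
facet normal -0.818 -0.076 -0.571
outer loop
vertex -2.004 2.228 -1.524
vertex -2.993 2.875 -0.193
vertex -1.738 3.872 -2.125
endloop
endfacet
facet normal -0.150 -0.928 0.340
outer loop
vertex -2.004 2.228 -1.524
vertex -0.573 2.362 -0.526
vertex -2.993 2.875 -0.193
endloop
endfacet
facet normal 0.818 0.076 0.571
outer loop
vertex -1.562 3.008 0.805
vertex -0.573 2.362 -0.526
vertex -1.296 4.652 0.204
endloop
endfacet
facet normal 0.150 0.928 -0.340
outer loop
vertex -0.307 4.005 -1.127
vertex -1.738 3.872 -2.125
vertex -1.296 4.652 0.204
endloop
endfacet
facet normal 0.818 0.076 0.571
outer loop
vertex -1.296 4.652 0.204
vertex -0.573 2.362 -0.526
vertex -0.307 4.005 -1.127
endloop
endfacet
facet normal 0.555 -0.363 -0.748
outer loop
vertex -0.307 4.005 -1.127
vertex -2.004 2.228 -1.524
vertex -1.738 3.872 -2.125
endloop
endfacet
facet normal 0.556 -0.363 -0.748
outer loop
vertex -0.573 2.362 -0.526
vertex -2.004 2.228 -1.524
vertex -0.307 4.005 -1.127
endloop
endfacet

endsolid


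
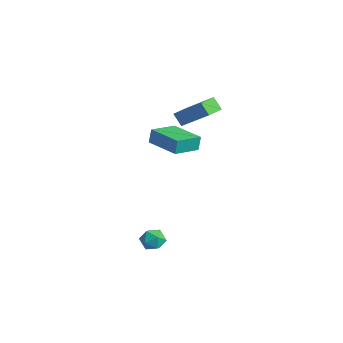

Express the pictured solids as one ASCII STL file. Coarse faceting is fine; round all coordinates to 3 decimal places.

solid 
facet normal -0.519 0.216 0.827
outer loop
vertex 3.551 -2.576 -0.727
vertex 3.011 -2.849 -0.995
vertex 3.427 -3.22 -0.637
endloop
endfacet
facet normal 0.167 0.105 0.980
outer loop
vertex 3.551 -2.576 -0.727
vertex 3.427 -3.22 -0.637
vertex 4.044 -3.017 -0.764
endloop
endfacet
facet normal 0.555 0.570 0.605
outer loop
vertex 3.551 -2.576 -0.727
vertex 4.044 -3.017 -0.764
vertex 4.01 -2.52 -1.201
endloop
endfacet
facet normal 0.108 0.970 0.219
outer loop
vertex 3.551 -2.576 -0.727
vertex 4.01 -2.52 -1.201
vertex 3.372 -2.417 -1.344
endloop
endfacet
facet normal -0.556 0.751 0.355
outer loop
vertex 3.551 -2.576 -0.727
vertex 3.372 -2.417 -1.344
vertex 3.011 -2.849 -0.995
endloop
endfacet
facet normal 0.339 -0.553 0.761
outer loop
vertex 4.044 -3.017 -0.764
vertex 3.427 -3.22 -0.637
vertex 3.808 -3.563 -1.056
endloop
endfacet
facet normal -0.773 -0.372 0.513
outer loop
vertex 3.427 -3.22 -0.637
vertex 3.011 -2.849 -0.995
vertex 3.17 -3.46 -1.199
endloop
endfacet
facet normal -0.833 0.494 -0.250
outer loop
vertex 3.011 -2.849 -0.995
vertex 3.372 -2.417 -1.344
vertex 3.136 -2.963 -1.636
endloop
endfacet
facet normal 0.243 0.847 -0.473
outer loop
vertex 3.372 -2.417 -1.344
vertex 4.01 -2.52 -1.201
vertex 3.753 -2.76 -1.763
endloop
endfacet
facet normal 0.968 0.201 0.153
outer loop
vertex 4.01 -2.52 -1.201
vertex 4.044 -3.017 -0.764
vertex 4.169 -3.131 -1.405
endloop
endfacet
facet normal -0.108 -0.970 -0.219
outer loop
vertex 3.629 -3.404 -1.673
vertex 3.808 -3.563 -1.056
vertex 3.17 -3.46 -1.199
endloop
endfacet
facet normal -0.555 -0.570 -0.605
outer loop
vertex 3.629 -3.404 -1.673
vertex 3.17 -3.46 -1.199
vertex 3.136 -2.963 -1.636
endloop
endfacet
facet normal -0.167 -0.105 -0.980
outer loop
vertex 3.629 -3.404 -1.673
vertex 3.136 -2.963 -1.636
vertex 3.753 -2.76 -1.763
endloop
endfacet
facet normal 0.519 -0.216 -0.827
outer loop
vertex 3.629 -3.404 -1.673
vertex 3.753 -2.76 -1.763
vertex 4.169 -3.131 -1.405
endloop
endfacet
facet normal 0.556 -0.751 -0.355
outer loop
vertex 3.629 -3.404 -1.673
vertex 4.169 -3.131 -1.405
vertex 3.808 -3.563 -1.056
endloop
endfacet
facet normal -0.243 -0.847 0.473
outer loop
vertex 3.17 -3.46 -1.199
vertex 3.808 -3.563 -1.056
vertex 3.427 -3.22 -0.637
endloop
endfacet
facet normal -0.968 -0.201 -0.153
outer loop
vertex 3.136 -2.963 -1.636
vertex 3.17 -3.46 -1.199
vertex 3.011 -2.849 -0.995
endloop
endfacet
facet normal -0.339 0.553 -0.761
outer loop
vertex 3.753 -2.76 -1.763
vertex 3.136 -2.963 -1.636
vertex 3.372 -2.417 -1.344
endloop
endfacet
facet normal 0.773 0.372 -0.513
outer loop
vertex 4.169 -3.131 -1.405
vertex 3.753 -2.76 -1.763
vertex 4.01 -2.52 -1.201
endloop
endfacet
facet normal 0.833 -0.494 0.250
outer loop
vertex 3.808 -3.563 -1.056
vertex 4.169 -3.131 -1.405
vertex 4.044 -3.017 -0.764
endloop
endfacet
facet normal -0.619 -0.142 0.773
outer loop
vertex -1.495 3.159 3.249
vertex -1.935 4.209 3.089
vertex -2.798 2.433 2.072
endloop
endfacet
facet normal 0.383 -0.913 0.139
outer loop
vertex -2.285 2.551 1.431
vertex -1.495 3.159 3.249
vertex -2.798 2.433 2.072
endloop
endfacet
facet normal -0.619 -0.142 0.773
outer loop
vertex -2.798 2.433 2.072
vertex -1.935 4.209 3.089
vertex -3.239 3.484 1.912
endloop
endfacet
facet normal -0.686 -0.382 -0.619
outer loop
vertex -3.239 3.484 1.912
vertex -2.285 2.551 1.431
vertex -2.798 2.433 2.072
endloop
endfacet
facet normal 0.686 0.382 0.619
outer loop
vertex -1.495 3.159 3.249
vertex -1.422 4.327 2.448
vertex -1.935 4.209 3.089
endloop
endfacet
facet normal 0.382 -0.914 0.140
outer loop
vertex -0.981 3.276 2.608
vertex -1.495 3.159 3.249
vertex -2.285 2.551 1.431
endloop
endfacet
facet normal 0.686 0.382 0.620
outer loop
vertex -0.981 3.276 2.608
vertex -1.422 4.327 2.448
vertex -1.495 3.159 3.249
endloop
endfacet
facet normal -0.383 0.913 -0.138
outer loop
vertex -1.935 4.209 3.089
vertex -1.422 4.327 2.448
vertex -3.239 3.484 1.912
endloop
endfacet
facet normal -0.686 -0.382 -0.620
outer loop
vertex -2.725 3.601 1.271
vertex -2.285 2.551 1.431
vertex -3.239 3.484 1.912
endloop
endfacet
facet normal -0.382 0.913 -0.140
outer loop
vertex -3.239 3.484 1.912
vertex -1.422 4.327 2.448
vertex -2.725 3.601 1.271
endloop
endfacet
facet normal 0.619 0.142 -0.773
outer loop
vertex -2.725 3.601 1.271
vertex -0.981 3.276 2.608
vertex -2.285 2.551 1.431
endloop
endfacet
facet normal 0.619 0.142 -0.773
outer loop
vertex -1.422 4.327 2.448
vertex -0.981 3.276 2.608
vertex -2.725 3.601 1.271
endloop
endfacet
facet normal -0.989 -0.142 -0.034
outer loop
vertex -1.812 0.492 2.118
vertex -2.011 1.96 1.777
vertex -1.759 0.314 1.319
endloop
endfacet
facet normal 0.131 -0.966 0.224
outer loop
vertex 0.091 0.58 1.383
vertex -1.812 0.492 2.118
vertex -1.759 0.314 1.319
endloop
endfacet
facet normal -0.989 -0.142 -0.034
outer loop
vertex -1.759 0.314 1.319
vertex -2.011 1.96 1.777
vertex -1.958 1.782 0.979
endloop
endfacet
facet normal 0.065 -0.217 -0.974
outer loop
vertex -1.958 1.782 0.979
vertex 0.091 0.58 1.383
vertex -1.759 0.314 1.319
endloop
endfacet
facet normal -0.065 0.217 0.974
outer loop
vertex -1.812 0.492 2.118
vertex -0.161 2.226 1.841
vertex -2.011 1.96 1.777
endloop
endfacet
facet normal 0.131 -0.966 0.224
outer loop
vertex 0.038 0.758 2.181
vertex -1.812 0.492 2.118
vertex 0.091 0.58 1.383
endloop
endfacet
facet normal -0.064 0.217 0.974
outer loop
vertex 0.038 0.758 2.181
vertex -0.161 2.226 1.841
vertex -1.812 0.492 2.118
endloop
endfacet
facet normal -0.131 0.966 -0.224
outer loop
vertex -2.011 1.96 1.777
vertex -0.161 2.226 1.841
vertex -1.958 1.782 0.979
endloop
endfacet
facet normal 0.064 -0.217 -0.974
outer loop
vertex -0.108 2.048 1.042
vertex 0.091 0.58 1.383
vertex -1.958 1.782 0.979
endloop
endfacet
facet normal -0.131 0.966 -0.224
outer loop
vertex -1.958 1.782 0.979
vertex -0.161 2.226 1.841
vertex -0.108 2.048 1.042
endloop
endfacet
facet normal 0.989 0.142 0.034
outer loop
vertex -0.108 2.048 1.042
vertex 0.038 0.758 2.181
vertex 0.091 0.58 1.383
endloop
endfacet
facet normal 0.989 0.142 0.034
outer loop
vertex -0.161 2.226 1.841
vertex 0.038 0.758 2.181
vertex -0.108 2.048 1.042
endloop
endfacet

endsolid


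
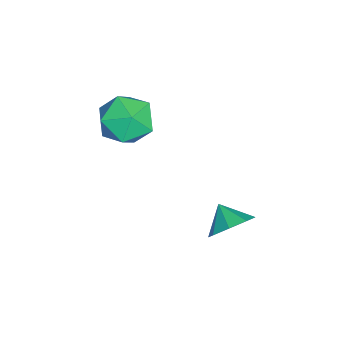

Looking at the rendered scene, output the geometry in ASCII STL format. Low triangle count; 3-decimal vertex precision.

solid 
facet normal 0.612 0.542 -0.576
outer loop
vertex 3.263 -0.142 -2.915
vertex 2.513 0.463 -3.143
vertex 3.202 0.439 -2.433
endloop
endfacet
facet normal 0.222 -0.609 0.762
outer loop
vertex 3.263 -0.142 -2.915
vertex 3.202 0.439 -2.433
vertex 1.827 -0.143 -2.497
endloop
endfacet
facet normal 0.612 0.542 -0.576
outer loop
vertex 3.202 0.439 -2.433
vertex 2.513 0.463 -3.143
vertex 2.738 1.035 -2.366
endloop
endfacet
facet normal 0.001 -0.111 0.994
outer loop
vertex 3.202 0.439 -2.433
vertex 2.738 1.035 -2.366
vertex 1.827 -0.143 -2.497
endloop
endfacet
facet normal 0.612 0.542 -0.576
outer loop
vertex 2.738 1.035 -2.366
vertex 2.513 0.463 -3.143
vertex 2.142 1.295 -2.755
endloop
endfacet
facet normal -0.449 0.252 0.857
outer loop
vertex 2.738 1.035 -2.366
vertex 2.142 1.295 -2.755
vertex 1.827 -0.143 -2.497
endloop
endfacet
facet normal 0.612 0.542 -0.577
outer loop
vertex 2.142 1.295 -2.755
vertex 2.513 0.463 -3.143
vertex 1.763 1.068 -3.37
endloop
endfacet
facet normal -0.861 0.266 0.433
outer loop
vertex 2.142 1.295 -2.755
vertex 1.763 1.068 -3.37
vertex 1.827 -0.143 -2.497
endloop
endfacet
facet normal 0.612 0.542 -0.576
outer loop
vertex 1.763 1.068 -3.37
vertex 2.513 0.463 -3.143
vertex 1.823 0.487 -3.853
endloop
endfacet
facet normal -0.997 -0.076 -0.032
outer loop
vertex 1.763 1.068 -3.37
vertex 1.823 0.487 -3.853
vertex 1.827 -0.143 -2.497
endloop
endfacet
facet normal 0.612 0.541 -0.577
outer loop
vertex 1.823 0.487 -3.853
vertex 2.513 0.463 -3.143
vertex 2.287 -0.108 -3.919
endloop
endfacet
facet normal -0.774 -0.575 -0.265
outer loop
vertex 1.823 0.487 -3.853
vertex 2.287 -0.108 -3.919
vertex 1.827 -0.143 -2.497
endloop
endfacet
facet normal 0.612 0.541 -0.576
outer loop
vertex 2.287 -0.108 -3.919
vertex 2.513 0.463 -3.143
vertex 2.883 -0.369 -3.531
endloop
endfacet
facet normal -0.326 -0.936 -0.129
outer loop
vertex 2.287 -0.108 -3.919
vertex 2.883 -0.369 -3.531
vertex 1.827 -0.143 -2.497
endloop
endfacet
facet normal 0.612 0.541 -0.577
outer loop
vertex 2.883 -0.369 -3.531
vertex 2.513 0.463 -3.143
vertex 3.263 -0.142 -2.915
endloop
endfacet
facet normal 0.087 -0.951 0.297
outer loop
vertex 2.883 -0.369 -3.531
vertex 3.263 -0.142 -2.915
vertex 1.827 -0.143 -2.497
endloop
endfacet
facet normal -0.815 0.556 0.163
outer loop
vertex -0.379 -3.077 0.2
vertex -0.844 -3.976 0.937
vertex -0.13 -3.072 1.426
endloop
endfacet
facet normal -0.246 0.968 0.046
outer loop
vertex -0.379 -3.077 0.2
vertex -0.13 -3.072 1.426
vertex 0.773 -2.804 0.603
endloop
endfacet
facet normal 0.019 0.802 -0.597
outer loop
vertex -0.379 -3.077 0.2
vertex 0.773 -2.804 0.603
vertex 0.618 -3.543 -0.395
endloop
endfacet
facet normal -0.388 0.287 -0.876
outer loop
vertex -0.379 -3.077 0.2
vertex 0.618 -3.543 -0.395
vertex -0.381 -4.267 -0.189
endloop
endfacet
facet normal -0.904 0.134 -0.406
outer loop
vertex -0.379 -3.077 0.2
vertex -0.381 -4.267 -0.189
vertex -0.844 -3.976 0.937
endloop
endfacet
facet normal 0.248 0.808 0.535
outer loop
vertex 0.773 -2.804 0.603
vertex -0.13 -3.072 1.426
vertex 1.021 -3.533 1.589
endloop
endfacet
facet normal -0.674 0.140 0.726
outer loop
vertex -0.13 -3.072 1.426
vertex -0.844 -3.976 0.937
vertex 0.022 -4.257 1.795
endloop
endfacet
facet normal -0.817 -0.543 -0.196
outer loop
vertex -0.844 -3.976 0.937
vertex -0.381 -4.267 -0.189
vertex -0.133 -4.996 0.797
endloop
endfacet
facet normal 0.017 -0.295 -0.955
outer loop
vertex -0.381 -4.267 -0.189
vertex 0.618 -3.543 -0.395
vertex 0.77 -4.728 -0.026
endloop
endfacet
facet normal 0.674 0.539 -0.504
outer loop
vertex 0.618 -3.543 -0.395
vertex 0.773 -2.804 0.603
vertex 1.484 -3.824 0.463
endloop
endfacet
facet normal 0.388 -0.287 0.876
outer loop
vertex 1.019 -4.723 1.2
vertex 1.021 -3.533 1.589
vertex 0.022 -4.257 1.795
endloop
endfacet
facet normal -0.019 -0.802 0.597
outer loop
vertex 1.019 -4.723 1.2
vertex 0.022 -4.257 1.795
vertex -0.133 -4.996 0.797
endloop
endfacet
facet normal 0.246 -0.968 -0.046
outer loop
vertex 1.019 -4.723 1.2
vertex -0.133 -4.996 0.797
vertex 0.77 -4.728 -0.026
endloop
endfacet
facet normal 0.815 -0.556 -0.163
outer loop
vertex 1.019 -4.723 1.2
vertex 0.77 -4.728 -0.026
vertex 1.484 -3.824 0.463
endloop
endfacet
facet normal 0.904 -0.134 0.406
outer loop
vertex 1.019 -4.723 1.2
vertex 1.484 -3.824 0.463
vertex 1.021 -3.533 1.589
endloop
endfacet
facet normal -0.017 0.295 0.955
outer loop
vertex 0.022 -4.257 1.795
vertex 1.021 -3.533 1.589
vertex -0.13 -3.072 1.426
endloop
endfacet
facet normal -0.674 -0.539 0.504
outer loop
vertex -0.133 -4.996 0.797
vertex 0.022 -4.257 1.795
vertex -0.844 -3.976 0.937
endloop
endfacet
facet normal -0.248 -0.808 -0.535
outer loop
vertex 0.77 -4.728 -0.026
vertex -0.133 -4.996 0.797
vertex -0.381 -4.267 -0.189
endloop
endfacet
facet normal 0.674 -0.140 -0.726
outer loop
vertex 1.484 -3.824 0.463
vertex 0.77 -4.728 -0.026
vertex 0.618 -3.543 -0.395
endloop
endfacet
facet normal 0.817 0.543 0.196
outer loop
vertex 1.021 -3.533 1.589
vertex 1.484 -3.824 0.463
vertex 0.773 -2.804 0.603
endloop
endfacet

endsolid


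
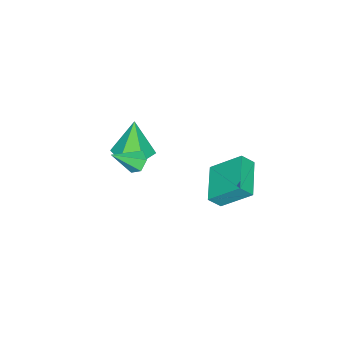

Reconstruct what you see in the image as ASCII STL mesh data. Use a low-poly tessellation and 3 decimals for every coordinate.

solid 
facet normal 0.244 0.109 -0.964
outer loop
vertex 1.822 -0.889 -1.19
vertex 1.299 -1.758 -1.421
vertex 0.813 -0.838 -1.44
endloop
endfacet
facet normal -0.087 0.847 0.524
outer loop
vertex 1.822 -0.889 -1.19
vertex 0.813 -0.838 -1.44
vertex 0.841 -1.962 0.381
endloop
endfacet
facet normal 0.244 0.109 -0.963
outer loop
vertex 0.813 -0.838 -1.44
vertex 1.299 -1.758 -1.421
vertex 0.291 -1.707 -1.671
endloop
endfacet
facet normal -0.854 0.437 0.283
outer loop
vertex 0.813 -0.838 -1.44
vertex 0.291 -1.707 -1.671
vertex 0.841 -1.962 0.381
endloop
endfacet
facet normal 0.244 0.109 -0.964
outer loop
vertex 0.291 -1.707 -1.671
vertex 1.299 -1.758 -1.421
vertex 0.776 -2.627 -1.652
endloop
endfacet
facet normal -0.872 -0.456 0.177
outer loop
vertex 0.291 -1.707 -1.671
vertex 0.776 -2.627 -1.652
vertex 0.841 -1.962 0.381
endloop
endfacet
facet normal 0.244 0.109 -0.964
outer loop
vertex 0.776 -2.627 -1.652
vertex 1.299 -1.758 -1.421
vertex 1.784 -2.678 -1.402
endloop
endfacet
facet normal -0.125 -0.942 0.312
outer loop
vertex 0.776 -2.627 -1.652
vertex 1.784 -2.678 -1.402
vertex 0.841 -1.962 0.381
endloop
endfacet
facet normal 0.244 0.109 -0.964
outer loop
vertex 1.784 -2.678 -1.402
vertex 1.299 -1.758 -1.421
vertex 2.307 -1.809 -1.171
endloop
endfacet
facet normal 0.641 -0.533 0.553
outer loop
vertex 1.784 -2.678 -1.402
vertex 2.307 -1.809 -1.171
vertex 0.841 -1.962 0.381
endloop
endfacet
facet normal 0.244 0.109 -0.964
outer loop
vertex 2.307 -1.809 -1.171
vertex 1.299 -1.758 -1.421
vertex 1.822 -0.889 -1.19
endloop
endfacet
facet normal 0.660 0.361 0.659
outer loop
vertex 2.307 -1.809 -1.171
vertex 1.822 -0.889 -1.19
vertex 0.841 -1.962 0.381
endloop
endfacet
facet normal -0.857 -0.466 0.218
outer loop
vertex 0.842 2.024 -0.879
vertex 0.421 3.385 0.379
vertex 0.452 2.46 -1.481
endloop
endfacet
facet normal 0.221 -0.716 -0.662
outer loop
vertex 2.099 3.355 -1.899
vertex 0.842 2.024 -0.879
vertex 0.452 2.46 -1.481
endloop
endfacet
facet normal -0.858 -0.466 0.218
outer loop
vertex 0.452 2.46 -1.481
vertex 0.421 3.385 0.379
vertex 0.031 3.821 -0.224
endloop
endfacet
facet normal -0.464 0.519 -0.718
outer loop
vertex 0.031 3.821 -0.224
vertex 2.099 3.355 -1.899
vertex 0.452 2.46 -1.481
endloop
endfacet
facet normal 0.464 -0.519 0.717
outer loop
vertex 0.842 2.024 -0.879
vertex 2.068 4.28 -0.039
vertex 0.421 3.385 0.379
endloop
endfacet
facet normal 0.222 -0.716 -0.661
outer loop
vertex 2.489 2.919 -1.296
vertex 0.842 2.024 -0.879
vertex 2.099 3.355 -1.899
endloop
endfacet
facet normal 0.464 -0.519 0.718
outer loop
vertex 2.489 2.919 -1.296
vertex 2.068 4.28 -0.039
vertex 0.842 2.024 -0.879
endloop
endfacet
facet normal -0.222 0.717 0.661
outer loop
vertex 0.421 3.385 0.379
vertex 2.068 4.28 -0.039
vertex 0.031 3.821 -0.224
endloop
endfacet
facet normal -0.464 0.520 -0.717
outer loop
vertex 1.678 4.716 -0.641
vertex 2.099 3.355 -1.899
vertex 0.031 3.821 -0.224
endloop
endfacet
facet normal -0.221 0.716 0.662
outer loop
vertex 0.031 3.821 -0.224
vertex 2.068 4.28 -0.039
vertex 1.678 4.716 -0.641
endloop
endfacet
facet normal 0.857 0.466 -0.217
outer loop
vertex 1.678 4.716 -0.641
vertex 2.489 2.919 -1.296
vertex 2.099 3.355 -1.899
endloop
endfacet
facet normal 0.857 0.466 -0.218
outer loop
vertex 2.068 4.28 -0.039
vertex 2.489 2.919 -1.296
vertex 1.678 4.716 -0.641
endloop
endfacet
facet normal -0.625 0.453 -0.636
outer loop
vertex 3.548 0.139 0.238
vertex 3.143 -0.326 0.305
vertex 3.116 0.166 0.682
endloop
endfacet
facet normal 0.537 0.693 0.480
outer loop
vertex 3.548 0.139 0.238
vertex 3.116 0.166 0.682
vertex 4.117 -1.034 1.295
endloop
endfacet
facet normal -0.625 0.453 -0.636
outer loop
vertex 3.116 0.166 0.682
vertex 3.143 -0.326 0.305
vertex 2.711 -0.299 0.749
endloop
endfacet
facet normal -0.200 0.308 0.930
outer loop
vertex 3.116 0.166 0.682
vertex 2.711 -0.299 0.749
vertex 4.117 -1.034 1.295
endloop
endfacet
facet normal -0.624 0.455 -0.635
outer loop
vertex 2.711 -0.299 0.749
vertex 3.143 -0.326 0.305
vertex 2.737 -0.79 0.372
endloop
endfacet
facet normal -0.534 -0.533 0.657
outer loop
vertex 2.711 -0.299 0.749
vertex 2.737 -0.79 0.372
vertex 4.117 -1.034 1.295
endloop
endfacet
facet normal -0.625 0.455 -0.634
outer loop
vertex 2.737 -0.79 0.372
vertex 3.143 -0.326 0.305
vertex 3.169 -0.817 -0.073
endloop
endfacet
facet normal -0.130 -0.989 -0.067
outer loop
vertex 2.737 -0.79 0.372
vertex 3.169 -0.817 -0.073
vertex 4.117 -1.034 1.295
endloop
endfacet
facet normal -0.625 0.455 -0.634
outer loop
vertex 3.169 -0.817 -0.073
vertex 3.143 -0.326 0.305
vertex 3.574 -0.353 -0.139
endloop
endfacet
facet normal 0.607 -0.604 -0.517
outer loop
vertex 3.169 -0.817 -0.073
vertex 3.574 -0.353 -0.139
vertex 4.117 -1.034 1.295
endloop
endfacet
facet normal -0.626 0.453 -0.635
outer loop
vertex 3.574 -0.353 -0.139
vertex 3.143 -0.326 0.305
vertex 3.548 0.139 0.238
endloop
endfacet
facet normal 0.941 0.237 -0.244
outer loop
vertex 3.574 -0.353 -0.139
vertex 3.548 0.139 0.238
vertex 4.117 -1.034 1.295
endloop
endfacet

endsolid


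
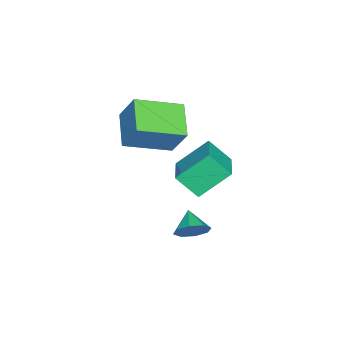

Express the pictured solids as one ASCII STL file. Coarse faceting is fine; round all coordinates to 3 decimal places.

solid 
facet normal -0.836 -0.370 0.404
outer loop
vertex 0.402 -4.093 4.783
vertex -0.669 -2.401 4.117
vertex 0.072 -4.838 3.418
endloop
endfacet
facet normal 0.508 -0.802 0.315
outer loop
vertex 1.469 -4.219 2.743
vertex 0.402 -4.093 4.783
vertex 0.072 -4.838 3.418
endloop
endfacet
facet normal -0.836 -0.370 0.404
outer loop
vertex 0.072 -4.838 3.418
vertex -0.669 -2.401 4.117
vertex -0.999 -3.146 2.752
endloop
endfacet
facet normal -0.207 -0.469 -0.859
outer loop
vertex -0.999 -3.146 2.752
vertex 1.469 -4.219 2.743
vertex 0.072 -4.838 3.418
endloop
endfacet
facet normal 0.207 0.469 0.859
outer loop
vertex 0.402 -4.093 4.783
vertex 0.728 -1.782 3.442
vertex -0.669 -2.401 4.117
endloop
endfacet
facet normal 0.508 -0.802 0.315
outer loop
vertex 1.799 -3.474 4.108
vertex 0.402 -4.093 4.783
vertex 1.469 -4.219 2.743
endloop
endfacet
facet normal 0.207 0.469 0.859
outer loop
vertex 1.799 -3.474 4.108
vertex 0.728 -1.782 3.442
vertex 0.402 -4.093 4.783
endloop
endfacet
facet normal -0.508 0.802 -0.315
outer loop
vertex -0.669 -2.401 4.117
vertex 0.728 -1.782 3.442
vertex -0.999 -3.146 2.752
endloop
endfacet
facet normal -0.207 -0.469 -0.859
outer loop
vertex 0.398 -2.527 2.077
vertex 1.469 -4.219 2.743
vertex -0.999 -3.146 2.752
endloop
endfacet
facet normal -0.508 0.802 -0.315
outer loop
vertex -0.999 -3.146 2.752
vertex 0.728 -1.782 3.442
vertex 0.398 -2.527 2.077
endloop
endfacet
facet normal 0.836 0.370 -0.404
outer loop
vertex 0.398 -2.527 2.077
vertex 1.799 -3.474 4.108
vertex 1.469 -4.219 2.743
endloop
endfacet
facet normal 0.836 0.370 -0.404
outer loop
vertex 0.728 -1.782 3.442
vertex 1.799 -3.474 4.108
vertex 0.398 -2.527 2.077
endloop
endfacet
facet normal 0.772 0.419 -0.479
outer loop
vertex 2.585 -1.586 -0.785
vertex 2.109 -1.108 -1.134
vertex 2.504 -1.094 -0.485
endloop
endfacet
facet normal 0.092 -0.507 0.857
outer loop
vertex 2.585 -1.586 -0.785
vertex 2.504 -1.094 -0.485
vertex 1.291 -1.552 -0.626
endloop
endfacet
facet normal 0.771 0.420 -0.478
outer loop
vertex 2.504 -1.094 -0.485
vertex 2.109 -1.108 -1.134
vertex 2.191 -0.61 -0.565
endloop
endfacet
facet normal -0.142 0.072 0.987
outer loop
vertex 2.504 -1.094 -0.485
vertex 2.191 -0.61 -0.565
vertex 1.291 -1.552 -0.626
endloop
endfacet
facet normal 0.771 0.420 -0.479
outer loop
vertex 2.191 -0.61 -0.565
vertex 2.109 -1.108 -1.134
vertex 1.83 -0.418 -0.978
endloop
endfacet
facet normal -0.542 0.473 0.694
outer loop
vertex 2.191 -0.61 -0.565
vertex 1.83 -0.418 -0.978
vertex 1.291 -1.552 -0.626
endloop
endfacet
facet normal 0.771 0.420 -0.478
outer loop
vertex 1.83 -0.418 -0.978
vertex 2.109 -1.108 -1.134
vertex 1.632 -0.629 -1.483
endloop
endfacet
facet normal -0.874 0.462 0.150
outer loop
vertex 1.83 -0.418 -0.978
vertex 1.632 -0.629 -1.483
vertex 1.291 -1.552 -0.626
endloop
endfacet
facet normal 0.771 0.420 -0.478
outer loop
vertex 1.632 -0.629 -1.483
vertex 2.109 -1.108 -1.134
vertex 1.714 -1.121 -1.783
endloop
endfacet
facet normal -0.943 0.043 -0.329
outer loop
vertex 1.632 -0.629 -1.483
vertex 1.714 -1.121 -1.783
vertex 1.291 -1.552 -0.626
endloop
endfacet
facet normal 0.772 0.418 -0.478
outer loop
vertex 1.714 -1.121 -1.783
vertex 2.109 -1.108 -1.134
vertex 2.026 -1.605 -1.702
endloop
endfacet
facet normal -0.710 -0.534 -0.459
outer loop
vertex 1.714 -1.121 -1.783
vertex 2.026 -1.605 -1.702
vertex 1.291 -1.552 -0.626
endloop
endfacet
facet normal 0.770 0.420 -0.480
outer loop
vertex 2.026 -1.605 -1.702
vertex 2.109 -1.108 -1.134
vertex 2.388 -1.797 -1.289
endloop
endfacet
facet normal -0.309 -0.937 -0.165
outer loop
vertex 2.026 -1.605 -1.702
vertex 2.388 -1.797 -1.289
vertex 1.291 -1.552 -0.626
endloop
endfacet
facet normal 0.772 0.420 -0.477
outer loop
vertex 2.388 -1.797 -1.289
vertex 2.109 -1.108 -1.134
vertex 2.585 -1.586 -0.785
endloop
endfacet
facet normal 0.022 -0.925 0.379
outer loop
vertex 2.388 -1.797 -1.289
vertex 2.585 -1.586 -0.785
vertex 1.291 -1.552 -0.626
endloop
endfacet
facet normal -0.393 0.641 0.659
outer loop
vertex 0.534 -0.986 3.18
vertex 1.995 -0.503 3.582
vertex 0.484 -0.069 2.259
endloop
endfacet
facet normal -0.918 -0.304 -0.253
outer loop
vertex 1.165 -1.177 1.118
vertex 0.534 -0.986 3.18
vertex 0.484 -0.069 2.259
endloop
endfacet
facet normal -0.393 0.641 0.659
outer loop
vertex 0.484 -0.069 2.259
vertex 1.995 -0.503 3.582
vertex 1.945 0.414 2.661
endloop
endfacet
facet normal -0.038 0.705 -0.708
outer loop
vertex 1.945 0.414 2.661
vertex 1.165 -1.177 1.118
vertex 0.484 -0.069 2.259
endloop
endfacet
facet normal 0.038 -0.705 0.708
outer loop
vertex 0.534 -0.986 3.18
vertex 2.676 -1.611 2.441
vertex 1.995 -0.503 3.582
endloop
endfacet
facet normal -0.918 -0.304 -0.253
outer loop
vertex 1.215 -2.094 2.039
vertex 0.534 -0.986 3.18
vertex 1.165 -1.177 1.118
endloop
endfacet
facet normal 0.038 -0.705 0.708
outer loop
vertex 1.215 -2.094 2.039
vertex 2.676 -1.611 2.441
vertex 0.534 -0.986 3.18
endloop
endfacet
facet normal 0.918 0.304 0.253
outer loop
vertex 1.995 -0.503 3.582
vertex 2.676 -1.611 2.441
vertex 1.945 0.414 2.661
endloop
endfacet
facet normal -0.038 0.705 -0.708
outer loop
vertex 2.626 -0.694 1.52
vertex 1.165 -1.177 1.118
vertex 1.945 0.414 2.661
endloop
endfacet
facet normal 0.918 0.304 0.253
outer loop
vertex 1.945 0.414 2.661
vertex 2.676 -1.611 2.441
vertex 2.626 -0.694 1.52
endloop
endfacet
facet normal 0.393 -0.641 -0.659
outer loop
vertex 2.626 -0.694 1.52
vertex 1.215 -2.094 2.039
vertex 1.165 -1.177 1.118
endloop
endfacet
facet normal 0.393 -0.641 -0.659
outer loop
vertex 2.676 -1.611 2.441
vertex 1.215 -2.094 2.039
vertex 2.626 -0.694 1.52
endloop
endfacet

endsolid


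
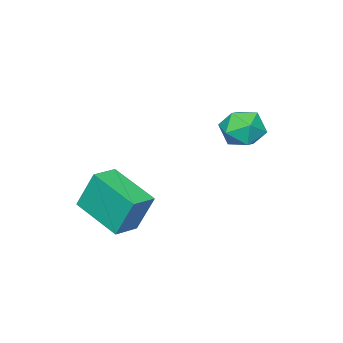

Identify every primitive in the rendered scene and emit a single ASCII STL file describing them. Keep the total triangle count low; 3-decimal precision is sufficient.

solid 
facet normal -0.990 -0.002 -0.143
outer loop
vertex 0.076 -0.323 -2.274
vertex 0.181 1.635 -3.028
vertex 0.31 -0.957 -3.889
endloop
endfacet
facet normal -0.050 -0.932 0.359
outer loop
vertex 1.399 -0.955 -3.732
vertex 0.076 -0.323 -2.274
vertex 0.31 -0.957 -3.889
endloop
endfacet
facet normal -0.990 -0.002 -0.143
outer loop
vertex 0.31 -0.957 -3.889
vertex 0.181 1.635 -3.028
vertex 0.415 1.001 -4.642
endloop
endfacet
facet normal 0.134 -0.362 -0.923
outer loop
vertex 0.415 1.001 -4.642
vertex 1.399 -0.955 -3.732
vertex 0.31 -0.957 -3.889
endloop
endfacet
facet normal -0.134 0.362 0.922
outer loop
vertex 0.076 -0.323 -2.274
vertex 1.27 1.637 -2.871
vertex 0.181 1.635 -3.028
endloop
endfacet
facet normal -0.050 -0.932 0.359
outer loop
vertex 1.165 -0.321 -2.118
vertex 0.076 -0.323 -2.274
vertex 1.399 -0.955 -3.732
endloop
endfacet
facet normal -0.133 0.362 0.923
outer loop
vertex 1.165 -0.321 -2.118
vertex 1.27 1.637 -2.871
vertex 0.076 -0.323 -2.274
endloop
endfacet
facet normal 0.050 0.932 -0.359
outer loop
vertex 0.181 1.635 -3.028
vertex 1.27 1.637 -2.871
vertex 0.415 1.001 -4.642
endloop
endfacet
facet normal 0.133 -0.362 -0.923
outer loop
vertex 1.504 1.003 -4.486
vertex 1.399 -0.955 -3.732
vertex 0.415 1.001 -4.642
endloop
endfacet
facet normal 0.050 0.932 -0.359
outer loop
vertex 0.415 1.001 -4.642
vertex 1.27 1.637 -2.871
vertex 1.504 1.003 -4.486
endloop
endfacet
facet normal 0.990 0.002 0.143
outer loop
vertex 1.504 1.003 -4.486
vertex 1.165 -0.321 -2.118
vertex 1.399 -0.955 -3.732
endloop
endfacet
facet normal 0.990 0.002 0.143
outer loop
vertex 1.27 1.637 -2.871
vertex 1.165 -0.321 -2.118
vertex 1.504 1.003 -4.486
endloop
endfacet
facet normal -0.284 -0.260 0.923
outer loop
vertex -3.964 2.816 0.069
vertex -3.986 1.907 -0.194
vertex -3.189 2.279 0.156
endloop
endfacet
facet normal 0.122 0.328 0.937
outer loop
vertex -3.964 2.816 0.069
vertex -3.189 2.279 0.156
vertex -3.117 3.167 -0.164
endloop
endfacet
facet normal -0.195 0.824 0.533
outer loop
vertex -3.964 2.816 0.069
vertex -3.117 3.167 -0.164
vertex -3.868 3.343 -0.711
endloop
endfacet
facet normal -0.796 0.543 0.269
outer loop
vertex -3.964 2.816 0.069
vertex -3.868 3.343 -0.711
vertex -4.405 2.565 -0.73
endloop
endfacet
facet normal -0.851 -0.127 0.510
outer loop
vertex -3.964 2.816 0.069
vertex -4.405 2.565 -0.73
vertex -3.986 1.907 -0.194
endloop
endfacet
facet normal 0.750 0.169 0.639
outer loop
vertex -3.117 3.167 -0.164
vertex -3.189 2.279 0.156
vertex -2.615 2.475 -0.57
endloop
endfacet
facet normal 0.095 -0.782 0.616
outer loop
vertex -3.189 2.279 0.156
vertex -3.986 1.907 -0.194
vertex -3.152 1.697 -0.589
endloop
endfacet
facet normal -0.823 -0.566 -0.052
outer loop
vertex -3.986 1.907 -0.194
vertex -4.405 2.565 -0.73
vertex -3.903 1.873 -1.136
endloop
endfacet
facet normal -0.734 0.517 -0.441
outer loop
vertex -4.405 2.565 -0.73
vertex -3.868 3.343 -0.711
vertex -3.831 2.761 -1.456
endloop
endfacet
facet normal 0.238 0.971 -0.014
outer loop
vertex -3.868 3.343 -0.711
vertex -3.117 3.167 -0.164
vertex -3.034 3.133 -1.106
endloop
endfacet
facet normal 0.796 -0.543 -0.269
outer loop
vertex -3.056 2.224 -1.369
vertex -2.615 2.475 -0.57
vertex -3.152 1.697 -0.589
endloop
endfacet
facet normal 0.195 -0.824 -0.533
outer loop
vertex -3.056 2.224 -1.369
vertex -3.152 1.697 -0.589
vertex -3.903 1.873 -1.136
endloop
endfacet
facet normal -0.122 -0.328 -0.937
outer loop
vertex -3.056 2.224 -1.369
vertex -3.903 1.873 -1.136
vertex -3.831 2.761 -1.456
endloop
endfacet
facet normal 0.284 0.260 -0.923
outer loop
vertex -3.056 2.224 -1.369
vertex -3.831 2.761 -1.456
vertex -3.034 3.133 -1.106
endloop
endfacet
facet normal 0.851 0.127 -0.510
outer loop
vertex -3.056 2.224 -1.369
vertex -3.034 3.133 -1.106
vertex -2.615 2.475 -0.57
endloop
endfacet
facet normal 0.734 -0.517 0.441
outer loop
vertex -3.152 1.697 -0.589
vertex -2.615 2.475 -0.57
vertex -3.189 2.279 0.156
endloop
endfacet
facet normal -0.238 -0.971 0.014
outer loop
vertex -3.903 1.873 -1.136
vertex -3.152 1.697 -0.589
vertex -3.986 1.907 -0.194
endloop
endfacet
facet normal -0.750 -0.169 -0.639
outer loop
vertex -3.831 2.761 -1.456
vertex -3.903 1.873 -1.136
vertex -4.405 2.565 -0.73
endloop
endfacet
facet normal -0.095 0.782 -0.616
outer loop
vertex -3.034 3.133 -1.106
vertex -3.831 2.761 -1.456
vertex -3.868 3.343 -0.711
endloop
endfacet
facet normal 0.823 0.566 0.052
outer loop
vertex -2.615 2.475 -0.57
vertex -3.034 3.133 -1.106
vertex -3.117 3.167 -0.164
endloop
endfacet

endsolid


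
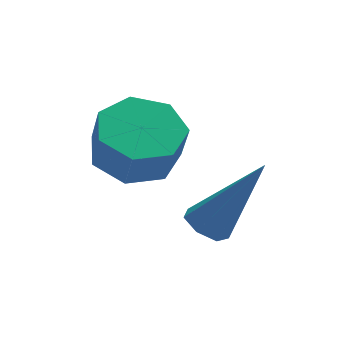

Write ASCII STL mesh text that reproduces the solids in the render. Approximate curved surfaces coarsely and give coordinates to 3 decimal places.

solid 
facet normal -0.113 0.354 -0.929
outer loop
vertex 1.962 3.25 -0.998
vertex 1.011 3.278 -0.872
vertex 1.658 3.962 -0.69
endloop
endfacet
facet normal 0.924 0.380 0.033
outer loop
vertex 1.962 3.25 -0.998
vertex 1.658 3.962 -0.69
vertex 2.081 2.875 -0.013
endloop
endfacet
facet normal 0.924 0.380 0.033
outer loop
vertex 2.081 2.875 -0.013
vertex 1.658 3.962 -0.69
vertex 1.777 3.587 0.295
endloop
endfacet
facet normal 0.112 -0.354 0.929
outer loop
vertex 2.081 2.875 -0.013
vertex 1.777 3.587 0.295
vertex 1.129 2.902 0.112
endloop
endfacet
facet normal -0.113 0.354 -0.929
outer loop
vertex 1.658 3.962 -0.69
vertex 1.011 3.278 -0.872
vertex 0.867 4.159 -0.519
endloop
endfacet
facet normal 0.292 0.905 0.309
outer loop
vertex 1.658 3.962 -0.69
vertex 0.867 4.159 -0.519
vertex 1.777 3.587 0.295
endloop
endfacet
facet normal 0.292 0.905 0.310
outer loop
vertex 1.777 3.587 0.295
vertex 0.867 4.159 -0.519
vertex 0.986 3.784 0.465
endloop
endfacet
facet normal 0.112 -0.354 0.929
outer loop
vertex 1.777 3.587 0.295
vertex 0.986 3.784 0.465
vertex 1.129 2.902 0.112
endloop
endfacet
facet normal -0.113 0.354 -0.929
outer loop
vertex 0.867 4.159 -0.519
vertex 1.011 3.278 -0.872
vertex 0.184 3.692 -0.614
endloop
endfacet
facet normal -0.561 0.749 0.353
outer loop
vertex 0.867 4.159 -0.519
vertex 0.184 3.692 -0.614
vertex 0.986 3.784 0.465
endloop
endfacet
facet normal -0.561 0.749 0.353
outer loop
vertex 0.986 3.784 0.465
vertex 0.184 3.692 -0.614
vertex 0.303 3.317 0.37
endloop
endfacet
facet normal 0.112 -0.353 0.929
outer loop
vertex 0.986 3.784 0.465
vertex 0.303 3.317 0.37
vertex 1.129 2.902 0.112
endloop
endfacet
facet normal -0.112 0.354 -0.928
outer loop
vertex 0.184 3.692 -0.614
vertex 1.011 3.278 -0.872
vertex 0.123 2.913 -0.904
endloop
endfacet
facet normal -0.991 0.029 0.131
outer loop
vertex 0.184 3.692 -0.614
vertex 0.123 2.913 -0.904
vertex 0.303 3.317 0.37
endloop
endfacet
facet normal -0.991 0.029 0.131
outer loop
vertex 0.303 3.317 0.37
vertex 0.123 2.913 -0.904
vertex 0.242 2.538 0.08
endloop
endfacet
facet normal 0.112 -0.354 0.928
outer loop
vertex 0.303 3.317 0.37
vertex 0.242 2.538 0.08
vertex 1.129 2.902 0.112
endloop
endfacet
facet normal -0.112 0.353 -0.929
outer loop
vertex 0.123 2.913 -0.904
vertex 1.011 3.278 -0.872
vertex 0.731 2.409 -1.169
endloop
endfacet
facet normal -0.674 -0.713 -0.190
outer loop
vertex 0.123 2.913 -0.904
vertex 0.731 2.409 -1.169
vertex 0.242 2.538 0.08
endloop
endfacet
facet normal -0.675 -0.713 -0.191
outer loop
vertex 0.242 2.538 0.08
vertex 0.731 2.409 -1.169
vertex 0.849 2.034 -0.185
endloop
endfacet
facet normal 0.112 -0.354 0.929
outer loop
vertex 0.242 2.538 0.08
vertex 0.849 2.034 -0.185
vertex 1.129 2.902 0.112
endloop
endfacet
facet normal -0.113 0.354 -0.929
outer loop
vertex 0.731 2.409 -1.169
vertex 1.011 3.278 -0.872
vertex 1.549 2.559 -1.211
endloop
endfacet
facet normal 0.149 -0.918 -0.368
outer loop
vertex 0.731 2.409 -1.169
vertex 1.549 2.559 -1.211
vertex 0.849 2.034 -0.185
endloop
endfacet
facet normal 0.149 -0.918 -0.368
outer loop
vertex 0.849 2.034 -0.185
vertex 1.549 2.559 -1.211
vertex 1.668 2.184 -0.227
endloop
endfacet
facet normal 0.112 -0.354 0.928
outer loop
vertex 0.849 2.034 -0.185
vertex 1.668 2.184 -0.227
vertex 1.129 2.902 0.112
endloop
endfacet
facet normal -0.113 0.354 -0.929
outer loop
vertex 1.549 2.559 -1.211
vertex 1.011 3.278 -0.872
vertex 1.962 3.25 -0.998
endloop
endfacet
facet normal 0.861 -0.432 -0.269
outer loop
vertex 1.549 2.559 -1.211
vertex 1.962 3.25 -0.998
vertex 1.668 2.184 -0.227
endloop
endfacet
facet normal 0.861 -0.432 -0.268
outer loop
vertex 1.668 2.184 -0.227
vertex 1.962 3.25 -0.998
vertex 2.081 2.875 -0.013
endloop
endfacet
facet normal 0.112 -0.354 0.928
outer loop
vertex 1.668 2.184 -0.227
vertex 2.081 2.875 -0.013
vertex 1.129 2.902 0.112
endloop
endfacet
facet normal -0.563 -0.008 -0.827
outer loop
vertex 2.767 1.987 -2.722
vertex 2.335 2.192 -2.43
vertex 2.735 2.471 -2.705
endloop
endfacet
facet normal 0.934 0.074 -0.351
outer loop
vertex 2.767 1.987 -2.722
vertex 2.735 2.471 -2.705
vertex 3.505 2.208 -0.71
endloop
endfacet
facet normal -0.563 -0.008 -0.827
outer loop
vertex 2.735 2.471 -2.705
vertex 2.335 2.192 -2.43
vertex 2.402 2.745 -2.481
endloop
endfacet
facet normal 0.582 0.804 -0.119
outer loop
vertex 2.735 2.471 -2.705
vertex 2.402 2.745 -2.481
vertex 3.505 2.208 -0.71
endloop
endfacet
facet normal -0.561 -0.008 -0.827
outer loop
vertex 2.402 2.745 -2.481
vertex 2.335 2.192 -2.43
vertex 2.018 2.602 -2.219
endloop
endfacet
facet normal -0.108 0.931 0.350
outer loop
vertex 2.402 2.745 -2.481
vertex 2.018 2.602 -2.219
vertex 3.505 2.208 -0.71
endloop
endfacet
facet normal -0.562 -0.009 -0.827
outer loop
vertex 2.018 2.602 -2.219
vertex 2.335 2.192 -2.43
vertex 1.874 2.15 -2.116
endloop
endfacet
facet normal -0.617 0.356 0.701
outer loop
vertex 2.018 2.602 -2.219
vertex 1.874 2.15 -2.116
vertex 3.505 2.208 -0.71
endloop
endfacet
facet normal -0.562 -0.009 -0.827
outer loop
vertex 1.874 2.15 -2.116
vertex 2.335 2.192 -2.43
vertex 2.076 1.729 -2.249
endloop
endfacet
facet normal -0.562 -0.482 0.672
outer loop
vertex 1.874 2.15 -2.116
vertex 2.076 1.729 -2.249
vertex 3.505 2.208 -0.71
endloop
endfacet
facet normal -0.562 -0.009 -0.827
outer loop
vertex 2.076 1.729 -2.249
vertex 2.335 2.192 -2.43
vertex 2.474 1.656 -2.519
endloop
endfacet
facet normal 0.016 -0.959 0.283
outer loop
vertex 2.076 1.729 -2.249
vertex 2.474 1.656 -2.519
vertex 3.505 2.208 -0.71
endloop
endfacet
facet normal -0.563 -0.009 -0.827
outer loop
vertex 2.474 1.656 -2.519
vertex 2.335 2.192 -2.43
vertex 2.767 1.987 -2.722
endloop
endfacet
facet normal 0.683 -0.710 -0.172
outer loop
vertex 2.474 1.656 -2.519
vertex 2.767 1.987 -2.722
vertex 3.505 2.208 -0.71
endloop
endfacet

endsolid
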